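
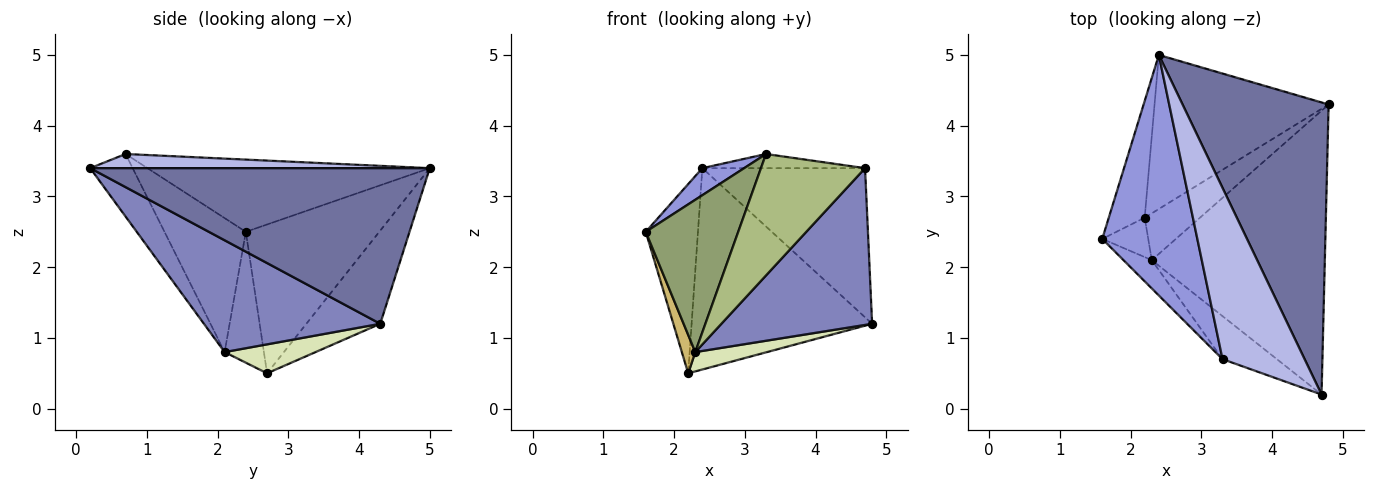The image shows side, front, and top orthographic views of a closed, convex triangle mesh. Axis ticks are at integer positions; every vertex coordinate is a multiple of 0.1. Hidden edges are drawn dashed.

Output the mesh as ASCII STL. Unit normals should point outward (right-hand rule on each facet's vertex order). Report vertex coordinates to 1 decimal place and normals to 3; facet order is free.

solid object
 facet normal 0.688 0.330 0.646
  outer loop
   vertex 2.4 5.0 3.4
   vertex 4.7 0.2 3.4
   vertex 4.8 4.3 1.2
  endloop
 endfacet
 facet normal 0.492 -0.421 -0.762
  outer loop
   vertex 2.3 2.1 0.8
   vertex 4.8 4.3 1.2
   vertex 4.7 0.2 3.4
  endloop
 endfacet
 facet normal -0.602 -0.089 0.793
  outer loop
   vertex 3.3 0.7 3.6
   vertex 2.4 5.0 3.4
   vertex 1.6 2.4 2.5
  endloop
 endfacet
 facet normal 0.169 0.081 0.982
  outer loop
   vertex 3.3 0.7 3.6
   vertex 4.7 0.2 3.4
   vertex 2.4 5.0 3.4
  endloop
 endfacet
 facet normal -0.654 -0.744 -0.138
  outer loop
   vertex 3.3 0.7 3.6
   vertex 1.6 2.4 2.5
   vertex 2.3 2.1 0.8
  endloop
 endfacet
 facet normal -0.359 -0.880 -0.312
  outer loop
   vertex 3.3 0.7 3.6
   vertex 2.3 2.1 0.8
   vertex 4.7 0.2 3.4
  endloop
 endfacet
 facet normal -0.309 0.755 -0.578
  outer loop
   vertex 2.2 2.7 0.5
   vertex 2.4 5.0 3.4
   vertex 4.8 4.3 1.2
  endloop
 endfacet
 facet normal 0.435 -0.343 -0.832
  outer loop
   vertex 2.2 2.7 0.5
   vertex 4.8 4.3 1.2
   vertex 2.3 2.1 0.8
  endloop
 endfacet
 facet normal -0.909 0.355 -0.219
  outer loop
   vertex 2.2 2.7 0.5
   vertex 1.6 2.4 2.5
   vertex 2.4 5.0 3.4
  endloop
 endfacet
 facet normal -0.898 -0.307 -0.315
  outer loop
   vertex 2.2 2.7 0.5
   vertex 2.3 2.1 0.8
   vertex 1.6 2.4 2.5
  endloop
 endfacet
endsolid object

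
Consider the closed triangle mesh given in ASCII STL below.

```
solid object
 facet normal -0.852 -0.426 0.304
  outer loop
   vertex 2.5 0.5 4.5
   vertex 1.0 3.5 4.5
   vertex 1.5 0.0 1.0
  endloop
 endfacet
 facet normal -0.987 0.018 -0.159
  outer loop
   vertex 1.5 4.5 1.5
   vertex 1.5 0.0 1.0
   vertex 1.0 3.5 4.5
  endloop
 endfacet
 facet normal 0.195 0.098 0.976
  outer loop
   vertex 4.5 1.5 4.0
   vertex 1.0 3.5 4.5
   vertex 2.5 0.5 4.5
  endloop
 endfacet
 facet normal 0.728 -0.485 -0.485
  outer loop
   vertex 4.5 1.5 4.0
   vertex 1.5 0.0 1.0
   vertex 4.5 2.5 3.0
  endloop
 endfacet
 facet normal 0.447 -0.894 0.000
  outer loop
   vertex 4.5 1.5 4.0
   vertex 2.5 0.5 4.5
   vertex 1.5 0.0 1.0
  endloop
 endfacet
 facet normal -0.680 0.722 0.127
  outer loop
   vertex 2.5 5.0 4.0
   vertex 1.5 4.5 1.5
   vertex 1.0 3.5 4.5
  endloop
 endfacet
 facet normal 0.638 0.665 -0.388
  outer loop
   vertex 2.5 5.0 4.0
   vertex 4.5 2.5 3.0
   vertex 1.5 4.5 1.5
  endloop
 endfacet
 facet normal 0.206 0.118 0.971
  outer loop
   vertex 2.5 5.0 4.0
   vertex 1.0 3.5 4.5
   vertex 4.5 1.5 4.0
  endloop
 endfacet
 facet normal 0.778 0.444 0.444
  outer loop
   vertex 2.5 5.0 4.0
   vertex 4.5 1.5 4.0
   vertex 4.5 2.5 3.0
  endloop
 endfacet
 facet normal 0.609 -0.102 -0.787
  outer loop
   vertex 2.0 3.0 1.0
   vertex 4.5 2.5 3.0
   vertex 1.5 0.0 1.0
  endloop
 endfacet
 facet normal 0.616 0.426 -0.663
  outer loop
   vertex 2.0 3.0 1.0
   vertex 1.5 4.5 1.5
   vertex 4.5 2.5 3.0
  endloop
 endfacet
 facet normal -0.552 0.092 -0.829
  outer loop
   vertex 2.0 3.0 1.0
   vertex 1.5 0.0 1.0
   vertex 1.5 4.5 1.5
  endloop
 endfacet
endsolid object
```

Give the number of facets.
12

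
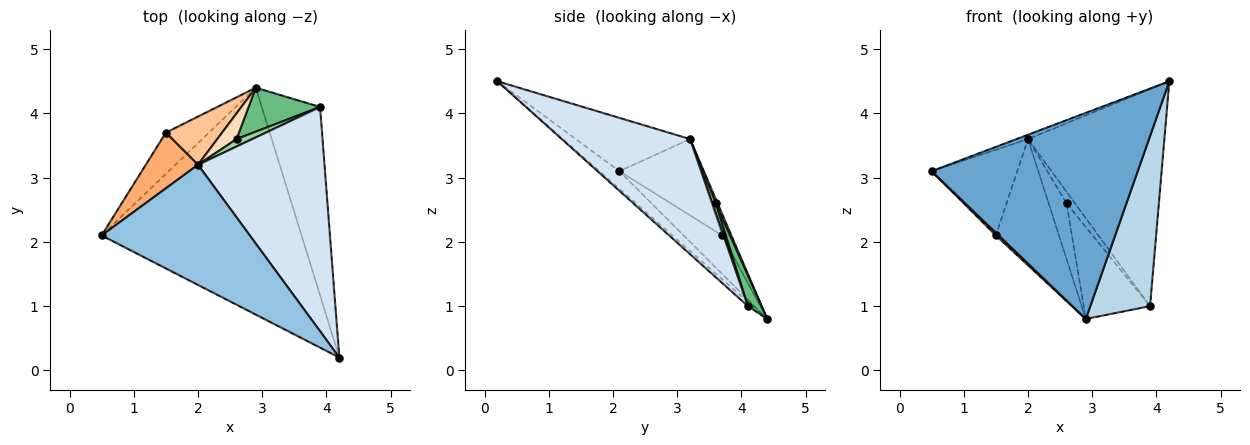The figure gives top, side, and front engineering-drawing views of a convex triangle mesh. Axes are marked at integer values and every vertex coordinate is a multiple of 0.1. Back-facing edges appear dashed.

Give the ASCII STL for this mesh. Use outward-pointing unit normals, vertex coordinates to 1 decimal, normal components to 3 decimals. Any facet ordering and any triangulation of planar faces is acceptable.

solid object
 facet normal -0.065 -0.671 -0.739
  outer loop
   vertex 2.9 4.4 0.8
   vertex 4.2 0.2 4.5
   vertex 0.5 2.1 3.1
  endloop
 endfacet
 facet normal -0.338 0.034 0.940
  outer loop
   vertex 2.0 3.2 3.6
   vertex 0.5 2.1 3.1
   vertex 4.2 0.2 4.5
  endloop
 endfacet
 facet normal -0.053 -0.669 -0.741
  outer loop
   vertex 3.9 4.1 1.0
   vertex 4.2 0.2 4.5
   vertex 2.9 4.4 0.8
  endloop
 endfacet
 facet normal 0.547 0.582 0.601
  outer loop
   vertex 3.9 4.1 1.0
   vertex 2.0 3.2 3.6
   vertex 4.2 0.2 4.5
  endloop
 endfacet
 facet normal -0.667 -0.048 -0.744
  outer loop
   vertex 1.5 3.7 2.1
   vertex 2.9 4.4 0.8
   vertex 0.5 2.1 3.1
  endloop
 endfacet
 facet normal -0.623 0.656 0.426
  outer loop
   vertex 1.5 3.7 2.1
   vertex 0.5 2.1 3.1
   vertex 2.0 3.2 3.6
  endloop
 endfacet
 facet normal -0.135 0.926 0.353
  outer loop
   vertex 1.5 3.7 2.1
   vertex 2.0 3.2 3.6
   vertex 2.9 4.4 0.8
  endloop
 endfacet
 facet normal 0.093 0.904 0.417
  outer loop
   vertex 2.6 3.6 2.6
   vertex 2.9 4.4 0.8
   vertex 2.0 3.2 3.6
  endloop
 endfacet
 facet normal 0.181 0.887 0.424
  outer loop
   vertex 2.6 3.6 2.6
   vertex 3.9 4.1 1.0
   vertex 2.9 4.4 0.8
  endloop
 endfacet
 facet normal 0.327 0.793 0.513
  outer loop
   vertex 2.6 3.6 2.6
   vertex 2.0 3.2 3.6
   vertex 3.9 4.1 1.0
  endloop
 endfacet
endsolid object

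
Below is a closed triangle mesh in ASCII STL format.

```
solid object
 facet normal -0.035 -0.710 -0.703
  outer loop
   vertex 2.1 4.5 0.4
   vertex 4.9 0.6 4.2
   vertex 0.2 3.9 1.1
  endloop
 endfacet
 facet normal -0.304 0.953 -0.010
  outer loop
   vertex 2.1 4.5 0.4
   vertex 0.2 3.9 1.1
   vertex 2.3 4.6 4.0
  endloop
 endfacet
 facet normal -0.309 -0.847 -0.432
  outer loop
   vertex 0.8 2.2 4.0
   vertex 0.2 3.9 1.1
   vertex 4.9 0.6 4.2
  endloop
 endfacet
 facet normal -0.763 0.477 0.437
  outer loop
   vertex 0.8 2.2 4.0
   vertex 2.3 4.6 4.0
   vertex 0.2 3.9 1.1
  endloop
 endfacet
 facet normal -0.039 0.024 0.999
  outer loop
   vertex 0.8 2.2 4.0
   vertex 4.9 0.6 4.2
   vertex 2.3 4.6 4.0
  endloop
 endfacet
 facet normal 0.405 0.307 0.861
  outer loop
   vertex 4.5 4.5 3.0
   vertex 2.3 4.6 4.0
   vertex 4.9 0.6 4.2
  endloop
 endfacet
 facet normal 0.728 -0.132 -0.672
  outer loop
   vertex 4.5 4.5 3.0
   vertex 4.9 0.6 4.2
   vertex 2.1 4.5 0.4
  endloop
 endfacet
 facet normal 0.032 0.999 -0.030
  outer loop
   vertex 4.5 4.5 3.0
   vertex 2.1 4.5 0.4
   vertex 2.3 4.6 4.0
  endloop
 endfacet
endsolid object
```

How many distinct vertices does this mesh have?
6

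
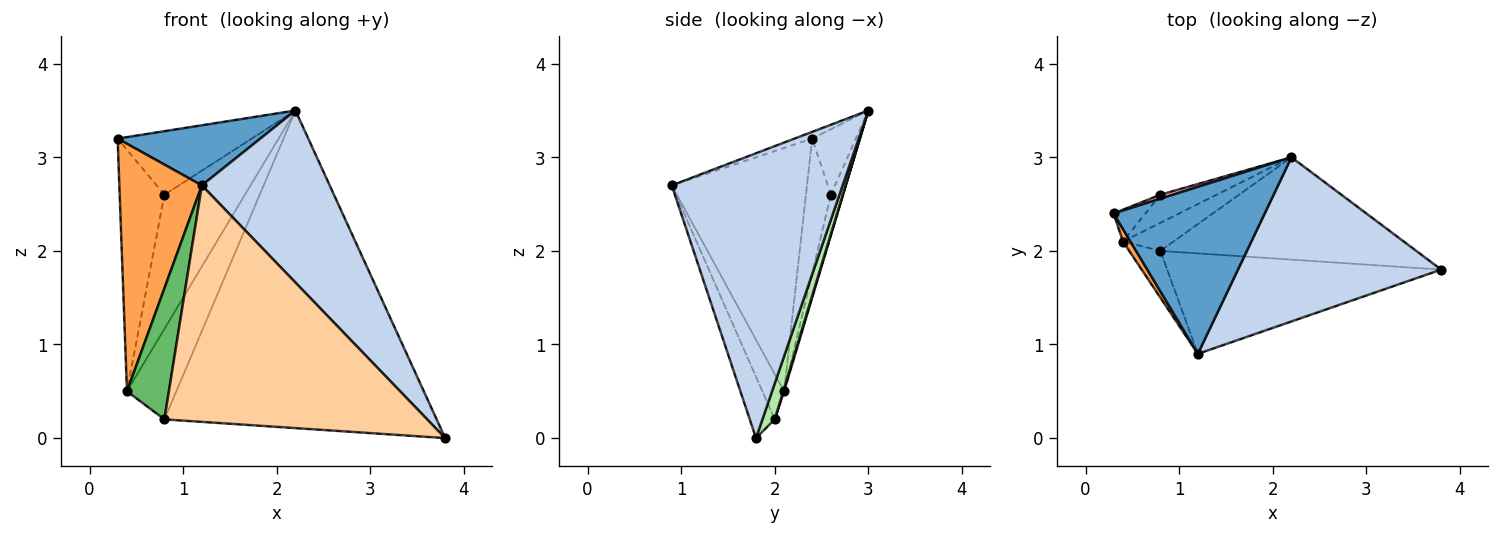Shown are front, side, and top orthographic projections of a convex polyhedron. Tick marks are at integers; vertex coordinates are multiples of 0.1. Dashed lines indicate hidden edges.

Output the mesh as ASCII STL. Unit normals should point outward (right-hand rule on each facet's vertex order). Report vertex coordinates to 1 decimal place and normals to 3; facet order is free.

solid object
 facet normal -0.042 -0.338 0.940
  outer loop
   vertex 2.2 3.0 3.5
   vertex 0.3 2.4 3.2
   vertex 1.2 0.9 2.7
  endloop
 endfacet
 facet normal 0.695 -0.520 0.496
  outer loop
   vertex 2.2 3.0 3.5
   vertex 1.2 0.9 2.7
   vertex 3.8 1.8 0.0
  endloop
 endfacet
 facet normal -0.853 -0.521 0.026
  outer loop
   vertex 0.4 2.1 0.5
   vertex 1.2 0.9 2.7
   vertex 0.3 2.4 3.2
  endloop
 endfacet
 facet normal -0.087 -0.917 -0.390
  outer loop
   vertex 0.8 2.0 0.2
   vertex 3.8 1.8 0.0
   vertex 1.2 0.9 2.7
  endloop
 endfacet
 facet normal -0.438 -0.846 -0.302
  outer loop
   vertex 0.8 2.0 0.2
   vertex 1.2 0.9 2.7
   vertex 0.4 2.1 0.5
  endloop
 endfacet
 facet normal 0.043 0.951 -0.306
  outer loop
   vertex 0.8 2.0 0.2
   vertex 2.2 3.0 3.5
   vertex 3.8 1.8 0.0
  endloop
 endfacet
 facet normal 0.016 0.955 -0.296
  outer loop
   vertex 0.8 2.0 0.2
   vertex 0.4 2.1 0.5
   vertex 2.2 3.0 3.5
  endloop
 endfacet
 facet normal -0.309 0.949 0.059
  outer loop
   vertex 0.8 2.6 2.6
   vertex 0.3 2.4 3.2
   vertex 2.2 3.0 3.5
  endloop
 endfacet
 facet normal -0.484 0.867 -0.114
  outer loop
   vertex 0.8 2.6 2.6
   vertex 0.4 2.1 0.5
   vertex 0.3 2.4 3.2
  endloop
 endfacet
 facet normal -0.146 0.968 -0.203
  outer loop
   vertex 0.8 2.6 2.6
   vertex 2.2 3.0 3.5
   vertex 0.4 2.1 0.5
  endloop
 endfacet
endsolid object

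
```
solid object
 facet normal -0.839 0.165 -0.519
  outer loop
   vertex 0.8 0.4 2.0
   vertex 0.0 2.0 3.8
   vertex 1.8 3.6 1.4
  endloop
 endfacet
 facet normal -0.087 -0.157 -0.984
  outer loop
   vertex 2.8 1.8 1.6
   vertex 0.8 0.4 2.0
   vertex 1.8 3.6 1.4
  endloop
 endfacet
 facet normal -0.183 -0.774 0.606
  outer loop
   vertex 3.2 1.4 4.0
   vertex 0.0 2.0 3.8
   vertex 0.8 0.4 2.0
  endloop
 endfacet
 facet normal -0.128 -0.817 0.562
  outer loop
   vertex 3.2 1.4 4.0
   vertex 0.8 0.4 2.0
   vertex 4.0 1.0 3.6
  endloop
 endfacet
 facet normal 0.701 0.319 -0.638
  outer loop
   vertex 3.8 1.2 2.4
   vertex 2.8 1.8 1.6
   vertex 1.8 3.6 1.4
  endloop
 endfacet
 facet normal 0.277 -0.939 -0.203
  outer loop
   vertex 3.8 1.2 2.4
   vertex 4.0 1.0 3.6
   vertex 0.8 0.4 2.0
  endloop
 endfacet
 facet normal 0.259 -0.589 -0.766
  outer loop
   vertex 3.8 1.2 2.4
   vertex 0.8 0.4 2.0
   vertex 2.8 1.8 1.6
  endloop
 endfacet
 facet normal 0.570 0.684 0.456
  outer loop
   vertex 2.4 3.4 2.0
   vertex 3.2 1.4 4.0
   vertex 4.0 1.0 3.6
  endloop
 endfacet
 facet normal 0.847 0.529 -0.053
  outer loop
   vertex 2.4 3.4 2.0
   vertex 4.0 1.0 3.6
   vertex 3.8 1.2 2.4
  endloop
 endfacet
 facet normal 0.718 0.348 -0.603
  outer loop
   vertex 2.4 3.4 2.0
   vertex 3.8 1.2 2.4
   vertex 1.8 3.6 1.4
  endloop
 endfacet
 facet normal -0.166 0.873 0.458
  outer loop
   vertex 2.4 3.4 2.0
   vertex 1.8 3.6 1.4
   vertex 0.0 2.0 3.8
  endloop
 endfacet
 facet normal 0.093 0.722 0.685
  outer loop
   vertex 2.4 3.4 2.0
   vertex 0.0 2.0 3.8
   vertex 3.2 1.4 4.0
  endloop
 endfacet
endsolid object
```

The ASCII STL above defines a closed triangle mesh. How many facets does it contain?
12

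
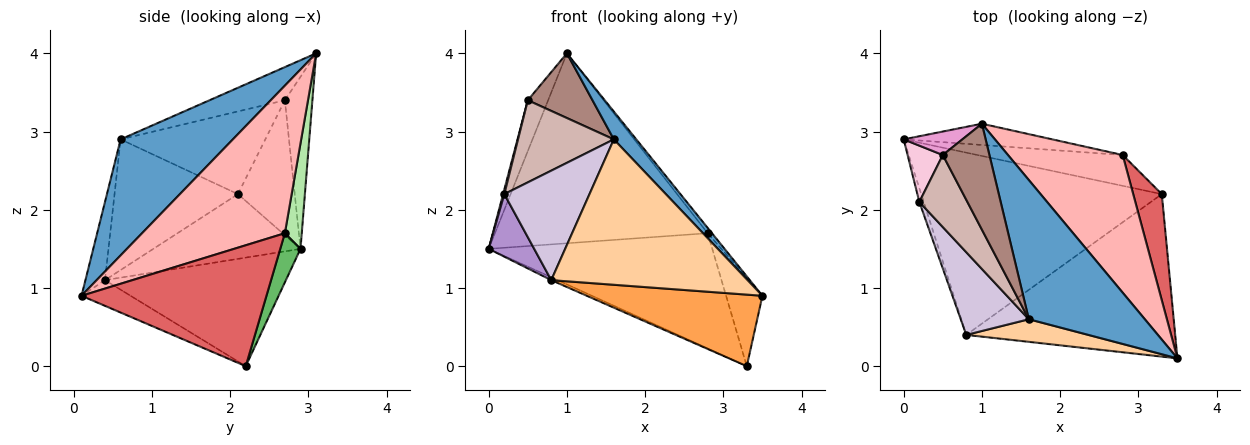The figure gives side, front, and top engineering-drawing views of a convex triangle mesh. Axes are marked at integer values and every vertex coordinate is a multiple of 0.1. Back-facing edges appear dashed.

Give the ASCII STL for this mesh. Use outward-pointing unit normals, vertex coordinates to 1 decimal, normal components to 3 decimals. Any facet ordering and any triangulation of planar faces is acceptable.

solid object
 facet normal 0.700 -0.140 0.700
  outer loop
   vertex 1.6 0.6 2.9
   vertex 3.5 0.1 0.9
   vertex 1.0 3.1 4.0
  endloop
 endfacet
 facet normal -0.411 0.014 -0.911
  outer loop
   vertex 0.8 0.4 1.1
   vertex 0.0 2.9 1.5
   vertex 3.3 2.2 0.0
  endloop
 endfacet
 facet normal -0.112 -0.400 -0.909
  outer loop
   vertex 0.8 0.4 1.1
   vertex 3.3 2.2 0.0
   vertex 3.5 0.1 0.9
  endloop
 endfacet
 facet normal -0.098 -0.983 0.153
  outer loop
   vertex 0.8 0.4 1.1
   vertex 3.5 0.1 0.9
   vertex 1.6 0.6 2.9
  endloop
 endfacet
 facet normal 0.087 0.962 -0.257
  outer loop
   vertex 2.8 2.7 1.7
   vertex 3.3 2.2 0.0
   vertex 0.0 2.9 1.5
  endloop
 endfacet
 facet normal 0.079 0.991 -0.111
  outer loop
   vertex 2.8 2.7 1.7
   vertex 0.0 2.9 1.5
   vertex 1.0 3.1 4.0
  endloop
 endfacet
 facet normal 0.956 0.188 0.226
  outer loop
   vertex 2.8 2.7 1.7
   vertex 3.5 0.1 0.9
   vertex 3.3 2.2 0.0
  endloop
 endfacet
 facet normal 0.789 0.024 0.614
  outer loop
   vertex 2.8 2.7 1.7
   vertex 1.0 3.1 4.0
   vertex 3.5 0.1 0.9
  endloop
 endfacet
 facet normal -0.953 -0.295 -0.064
  outer loop
   vertex 0.2 2.1 2.2
   vertex 0.0 2.9 1.5
   vertex 0.8 0.4 1.1
  endloop
 endfacet
 facet normal -0.756 -0.522 0.394
  outer loop
   vertex 0.2 2.1 2.2
   vertex 0.8 0.4 1.1
   vertex 1.6 0.6 2.9
  endloop
 endfacet
 facet normal -0.519 -0.446 0.729
  outer loop
   vertex 0.5 2.7 3.4
   vertex 1.6 0.6 2.9
   vertex 1.0 3.1 4.0
  endloop
 endfacet
 facet normal -0.750 -0.497 0.436
  outer loop
   vertex 0.5 2.7 3.4
   vertex 0.2 2.1 2.2
   vertex 1.6 0.6 2.9
  endloop
 endfacet
 facet normal -0.776 0.573 0.264
  outer loop
   vertex 0.5 2.7 3.4
   vertex 1.0 3.1 4.0
   vertex 0.0 2.9 1.5
  endloop
 endfacet
 facet normal -0.967 -0.021 0.252
  outer loop
   vertex 0.5 2.7 3.4
   vertex 0.0 2.9 1.5
   vertex 0.2 2.1 2.2
  endloop
 endfacet
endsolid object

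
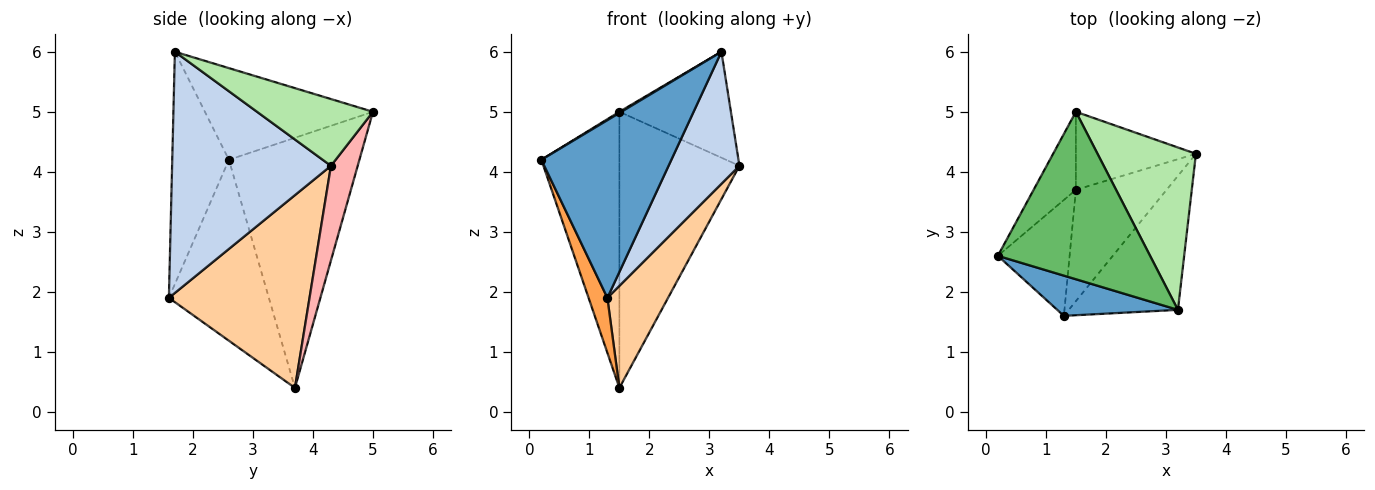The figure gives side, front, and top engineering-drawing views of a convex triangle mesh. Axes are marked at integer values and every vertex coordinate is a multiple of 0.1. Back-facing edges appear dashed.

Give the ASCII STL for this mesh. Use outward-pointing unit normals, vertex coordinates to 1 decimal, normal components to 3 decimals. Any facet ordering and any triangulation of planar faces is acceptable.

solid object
 facet normal -0.391 -0.898 0.203
  outer loop
   vertex 1.3 1.6 1.9
   vertex 3.2 1.7 6.0
   vertex 0.2 2.6 4.2
  endloop
 endfacet
 facet normal 0.844 -0.377 -0.382
  outer loop
   vertex 1.3 1.6 1.9
   vertex 3.5 4.3 4.1
   vertex 3.2 1.7 6.0
  endloop
 endfacet
 facet normal -0.916 -0.172 -0.363
  outer loop
   vertex 1.5 3.7 0.4
   vertex 1.3 1.6 1.9
   vertex 0.2 2.6 4.2
  endloop
 endfacet
 facet normal 0.843 -0.364 -0.397
  outer loop
   vertex 1.5 3.7 0.4
   vertex 3.5 4.3 4.1
   vertex 1.3 1.6 1.9
  endloop
 endfacet
 facet normal -0.516 -0.006 0.857
  outer loop
   vertex 1.5 5.0 5.0
   vertex 0.2 2.6 4.2
   vertex 3.2 1.7 6.0
  endloop
 endfacet
 facet normal 0.494 0.475 0.728
  outer loop
   vertex 1.5 5.0 5.0
   vertex 3.2 1.7 6.0
   vertex 3.5 4.3 4.1
  endloop
 endfacet
 facet normal -0.849 0.508 -0.144
  outer loop
   vertex 1.5 5.0 5.0
   vertex 1.5 3.7 0.4
   vertex 0.2 2.6 4.2
  endloop
 endfacet
 facet normal 0.210 0.941 -0.266
  outer loop
   vertex 1.5 5.0 5.0
   vertex 3.5 4.3 4.1
   vertex 1.5 3.7 0.4
  endloop
 endfacet
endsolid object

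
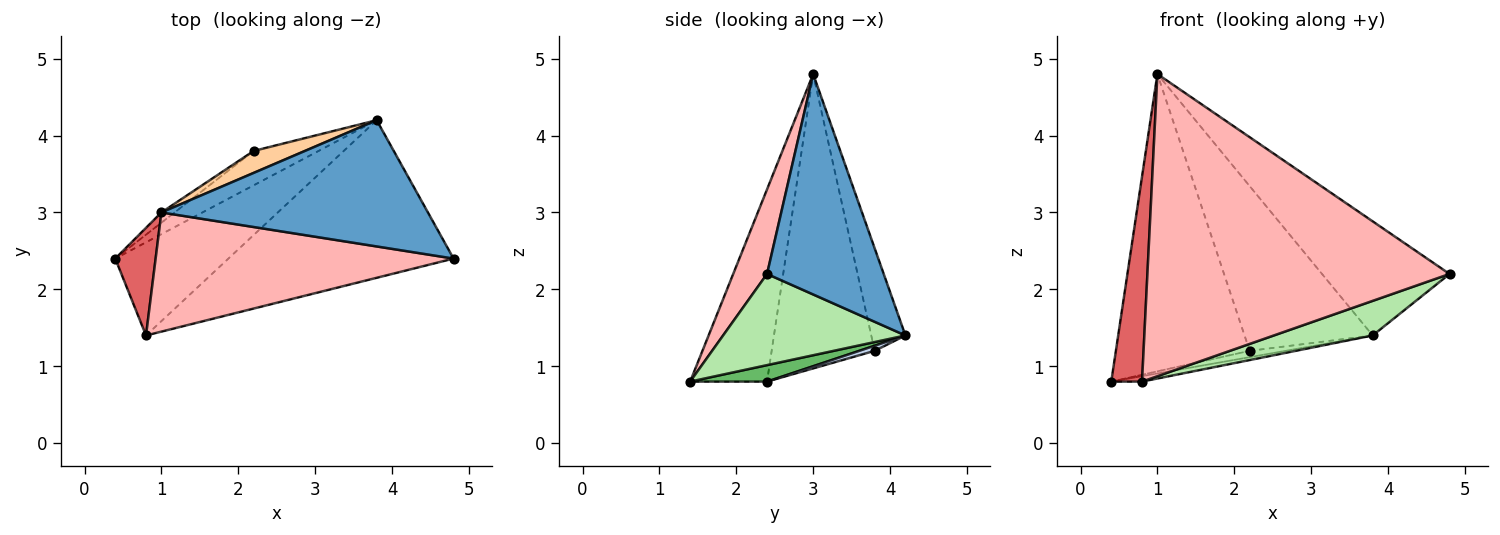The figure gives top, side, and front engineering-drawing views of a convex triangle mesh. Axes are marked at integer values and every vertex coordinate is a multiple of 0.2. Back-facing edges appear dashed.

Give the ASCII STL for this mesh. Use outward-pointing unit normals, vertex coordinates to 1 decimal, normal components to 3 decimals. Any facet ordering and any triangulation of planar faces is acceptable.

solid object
 facet normal 0.523 0.572 0.632
  outer loop
   vertex 1.0 3.0 4.8
   vertex 4.8 2.4 2.2
   vertex 3.8 4.2 1.4
  endloop
 endfacet
 facet normal 0.077 0.181 -0.981
  outer loop
   vertex 2.2 3.8 1.2
   vertex 3.8 4.2 1.4
   vertex 0.4 2.4 0.8
  endloop
 endfacet
 facet normal -0.610 0.792 -0.027
  outer loop
   vertex 2.2 3.8 1.2
   vertex 0.4 2.4 0.8
   vertex 1.0 3.0 4.8
  endloop
 endfacet
 facet normal -0.256 0.958 0.128
  outer loop
   vertex 2.2 3.8 1.2
   vertex 1.0 3.0 4.8
   vertex 3.8 4.2 1.4
  endloop
 endfacet
 facet normal 0.144 0.058 -0.988
  outer loop
   vertex 0.8 1.4 0.8
   vertex 0.4 2.4 0.8
   vertex 3.8 4.2 1.4
  endloop
 endfacet
 facet normal 0.368 -0.199 -0.908
  outer loop
   vertex 0.8 1.4 0.8
   vertex 3.8 4.2 1.4
   vertex 4.8 2.4 2.2
  endloop
 endfacet
 facet normal -0.911 -0.365 0.191
  outer loop
   vertex 0.8 1.4 0.8
   vertex 1.0 3.0 4.8
   vertex 0.4 2.4 0.8
  endloop
 endfacet
 facet normal 0.104 -0.925 0.365
  outer loop
   vertex 0.8 1.4 0.8
   vertex 4.8 2.4 2.2
   vertex 1.0 3.0 4.8
  endloop
 endfacet
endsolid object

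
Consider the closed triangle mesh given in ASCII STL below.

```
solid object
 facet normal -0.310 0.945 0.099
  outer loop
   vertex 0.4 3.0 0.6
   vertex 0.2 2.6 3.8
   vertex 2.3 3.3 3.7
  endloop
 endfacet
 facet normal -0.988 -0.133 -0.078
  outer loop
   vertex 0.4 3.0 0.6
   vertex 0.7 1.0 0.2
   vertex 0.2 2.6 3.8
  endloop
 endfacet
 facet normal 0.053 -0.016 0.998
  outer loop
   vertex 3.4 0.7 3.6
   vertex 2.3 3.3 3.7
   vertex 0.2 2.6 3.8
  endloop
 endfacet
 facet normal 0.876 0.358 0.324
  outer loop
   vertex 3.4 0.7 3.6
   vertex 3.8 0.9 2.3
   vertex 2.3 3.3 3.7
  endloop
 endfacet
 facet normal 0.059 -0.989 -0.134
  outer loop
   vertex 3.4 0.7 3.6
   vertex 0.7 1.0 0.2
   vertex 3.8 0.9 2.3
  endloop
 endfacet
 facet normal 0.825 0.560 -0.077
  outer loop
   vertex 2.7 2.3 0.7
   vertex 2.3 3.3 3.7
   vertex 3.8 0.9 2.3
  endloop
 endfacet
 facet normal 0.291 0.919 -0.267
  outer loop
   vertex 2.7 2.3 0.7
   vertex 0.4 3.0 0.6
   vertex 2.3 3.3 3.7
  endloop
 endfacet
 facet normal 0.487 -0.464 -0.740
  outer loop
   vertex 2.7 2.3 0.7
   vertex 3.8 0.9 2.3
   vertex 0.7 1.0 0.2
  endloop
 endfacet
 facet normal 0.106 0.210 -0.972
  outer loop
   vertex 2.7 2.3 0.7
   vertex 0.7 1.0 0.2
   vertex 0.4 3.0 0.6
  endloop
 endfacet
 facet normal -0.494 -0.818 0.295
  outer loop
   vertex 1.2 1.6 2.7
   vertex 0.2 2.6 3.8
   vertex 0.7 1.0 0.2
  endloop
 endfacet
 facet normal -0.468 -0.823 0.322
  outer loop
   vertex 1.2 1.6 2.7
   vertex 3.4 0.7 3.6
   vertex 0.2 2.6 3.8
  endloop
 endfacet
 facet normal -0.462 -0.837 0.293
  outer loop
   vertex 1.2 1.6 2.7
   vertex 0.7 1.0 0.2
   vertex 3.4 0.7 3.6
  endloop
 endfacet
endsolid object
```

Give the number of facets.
12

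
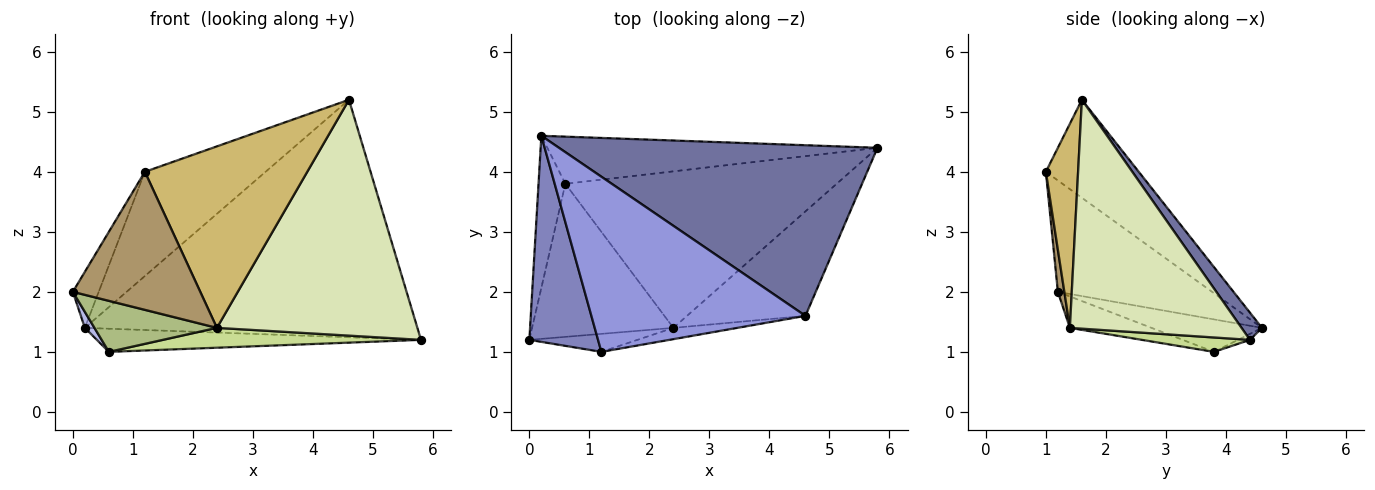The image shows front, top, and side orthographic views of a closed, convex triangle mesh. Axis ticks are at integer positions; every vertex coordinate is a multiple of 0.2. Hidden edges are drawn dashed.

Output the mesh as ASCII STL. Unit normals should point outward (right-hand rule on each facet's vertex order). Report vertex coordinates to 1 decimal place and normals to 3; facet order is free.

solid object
 facet normal 0.050 0.811 0.583
  outer loop
   vertex 4.6 1.6 5.2
   vertex 5.8 4.4 1.2
   vertex 0.2 4.6 1.4
  endloop
 endfacet
 facet normal -0.843 0.141 0.520
  outer loop
   vertex 1.2 1.0 4.0
   vertex 0.2 4.6 1.4
   vertex 0.0 1.2 2.0
  endloop
 endfacet
 facet normal -0.366 0.476 0.800
  outer loop
   vertex 1.2 1.0 4.0
   vertex 4.6 1.6 5.2
   vertex 0.2 4.6 1.4
  endloop
 endfacet
 facet normal -0.769 -0.067 -0.635
  outer loop
   vertex 0.6 3.8 1.0
   vertex 0.0 1.2 2.0
   vertex 0.2 4.6 1.4
  endloop
 endfacet
 facet normal -0.016 0.441 -0.898
  outer loop
   vertex 0.6 3.8 1.0
   vertex 0.2 4.6 1.4
   vertex 5.8 4.4 1.2
  endloop
 endfacet
 facet normal -0.206 -0.309 -0.928
  outer loop
   vertex 2.4 1.4 1.4
   vertex 0.0 1.2 2.0
   vertex 0.6 3.8 1.0
  endloop
 endfacet
 facet normal 0.053 -0.126 -0.991
  outer loop
   vertex 2.4 1.4 1.4
   vertex 0.6 3.8 1.0
   vertex 5.8 4.4 1.2
  endloop
 endfacet
 facet normal 0.616 -0.720 -0.319
  outer loop
   vertex 2.4 1.4 1.4
   vertex 5.8 4.4 1.2
   vertex 4.6 1.6 5.2
  endloop
 endfacet
 facet normal 0.050 -0.990 -0.129
  outer loop
   vertex 2.4 1.4 1.4
   vertex 1.2 1.0 4.0
   vertex 0.0 1.2 2.0
  endloop
 endfacet
 facet normal 0.194 -0.979 -0.061
  outer loop
   vertex 2.4 1.4 1.4
   vertex 4.6 1.6 5.2
   vertex 1.2 1.0 4.0
  endloop
 endfacet
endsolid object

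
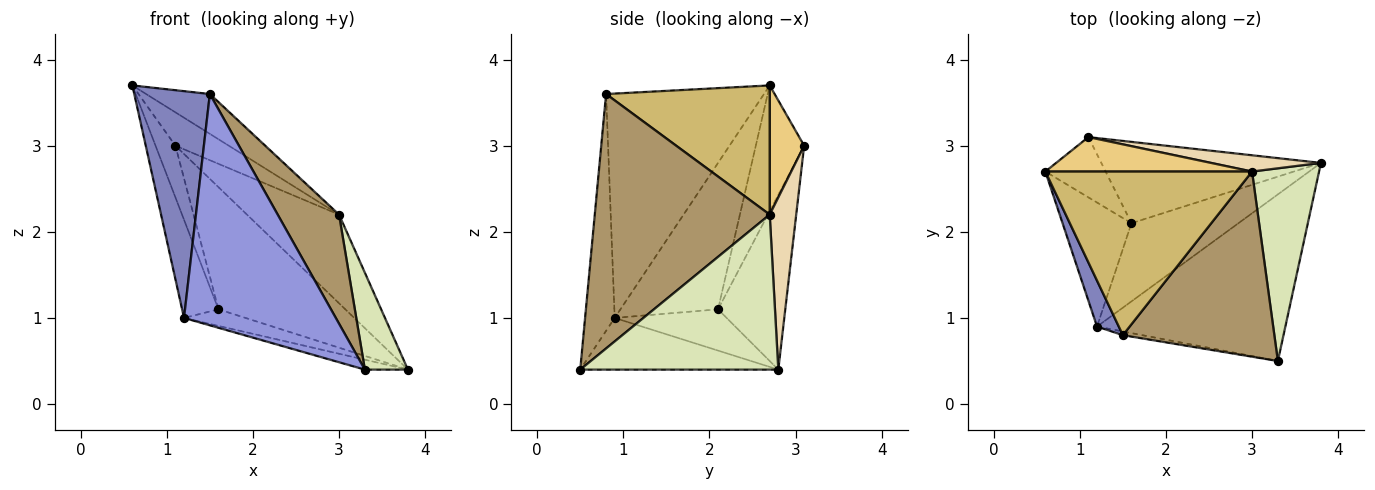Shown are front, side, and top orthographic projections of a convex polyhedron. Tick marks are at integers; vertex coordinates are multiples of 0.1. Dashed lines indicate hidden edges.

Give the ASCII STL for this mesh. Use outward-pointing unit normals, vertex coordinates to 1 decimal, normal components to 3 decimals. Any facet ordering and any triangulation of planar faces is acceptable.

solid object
 facet normal -0.264 0.057 -0.963
  outer loop
   vertex 1.2 0.9 1.0
   vertex 3.8 2.8 0.4
   vertex 3.3 0.5 0.4
  endloop
 endfacet
 facet normal -0.899 -0.430 0.087
  outer loop
   vertex 1.5 0.8 3.6
   vertex 0.6 2.7 3.7
   vertex 1.2 0.9 1.0
  endloop
 endfacet
 facet normal -0.191 -0.981 -0.016
  outer loop
   vertex 1.5 0.8 3.6
   vertex 1.2 0.9 1.0
   vertex 3.3 0.5 0.4
  endloop
 endfacet
 facet normal -0.846 0.347 -0.405
  outer loop
   vertex 1.6 2.1 1.1
   vertex 0.6 2.7 3.7
   vertex 1.1 3.1 3.0
  endloop
 endfacet
 facet normal -0.857 0.319 -0.403
  outer loop
   vertex 1.6 2.1 1.1
   vertex 1.2 0.9 1.0
   vertex 0.6 2.7 3.7
  endloop
 endfacet
 facet normal -0.404 0.762 -0.507
  outer loop
   vertex 1.6 2.1 1.1
   vertex 1.1 3.1 3.0
   vertex 3.8 2.8 0.4
  endloop
 endfacet
 facet normal -0.353 0.194 -0.915
  outer loop
   vertex 1.6 2.1 1.1
   vertex 3.8 2.8 0.4
   vertex 1.2 0.9 1.0
  endloop
 endfacet
 facet normal 0.900 -0.196 0.389
  outer loop
   vertex 3.0 2.7 2.2
   vertex 3.3 0.5 0.4
   vertex 3.8 2.8 0.4
  endloop
 endfacet
 facet normal 0.823 -0.289 0.490
  outer loop
   vertex 3.0 2.7 2.2
   vertex 1.5 0.8 3.6
   vertex 3.3 0.5 0.4
  endloop
 endfacet
 facet normal 0.519 0.202 0.830
  outer loop
   vertex 3.0 2.7 2.2
   vertex 0.6 2.7 3.7
   vertex 1.5 0.8 3.6
  endloop
 endfacet
 facet normal 0.410 0.635 0.655
  outer loop
   vertex 3.0 2.7 2.2
   vertex 1.1 3.1 3.0
   vertex 0.6 2.7 3.7
  endloop
 endfacet
 facet normal 0.272 0.946 0.174
  outer loop
   vertex 3.0 2.7 2.2
   vertex 3.8 2.8 0.4
   vertex 1.1 3.1 3.0
  endloop
 endfacet
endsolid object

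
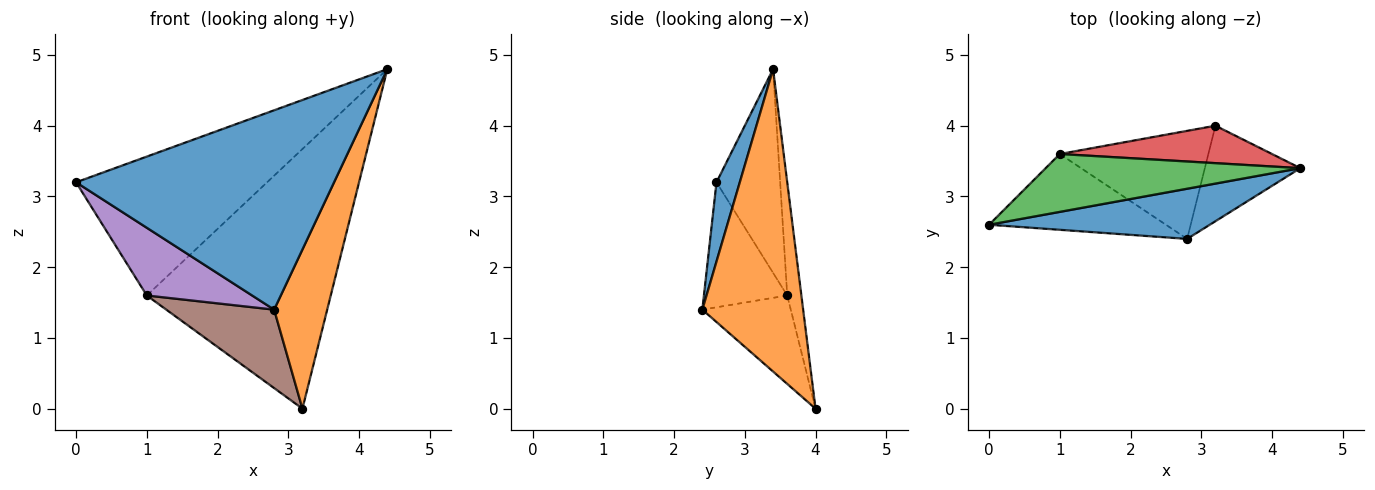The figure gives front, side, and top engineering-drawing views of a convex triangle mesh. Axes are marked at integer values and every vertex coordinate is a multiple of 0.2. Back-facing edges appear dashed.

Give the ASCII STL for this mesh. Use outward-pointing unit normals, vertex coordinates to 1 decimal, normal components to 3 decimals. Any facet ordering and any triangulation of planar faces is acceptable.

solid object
 facet normal 0.087 -0.966 0.243
  outer loop
   vertex 2.8 2.4 1.4
   vertex 4.4 3.4 4.8
   vertex 0.0 2.6 3.2
  endloop
 endfacet
 facet normal 0.852 -0.449 -0.269
  outer loop
   vertex 2.8 2.4 1.4
   vertex 3.2 4.0 0.0
   vertex 4.4 3.4 4.8
  endloop
 endfacet
 facet normal -0.294 0.882 0.368
  outer loop
   vertex 1.0 3.6 1.6
   vertex 0.0 2.6 3.2
   vertex 4.4 3.4 4.8
  endloop
 endfacet
 facet normal -0.076 0.987 0.142
  outer loop
   vertex 1.0 3.6 1.6
   vertex 4.4 3.4 4.8
   vertex 3.2 4.0 0.0
  endloop
 endfacet
 facet normal -0.466 -0.589 -0.660
  outer loop
   vertex 1.0 3.6 1.6
   vertex 2.8 2.4 1.4
   vertex 0.0 2.6 3.2
  endloop
 endfacet
 facet normal -0.434 -0.529 -0.729
  outer loop
   vertex 1.0 3.6 1.6
   vertex 3.2 4.0 0.0
   vertex 2.8 2.4 1.4
  endloop
 endfacet
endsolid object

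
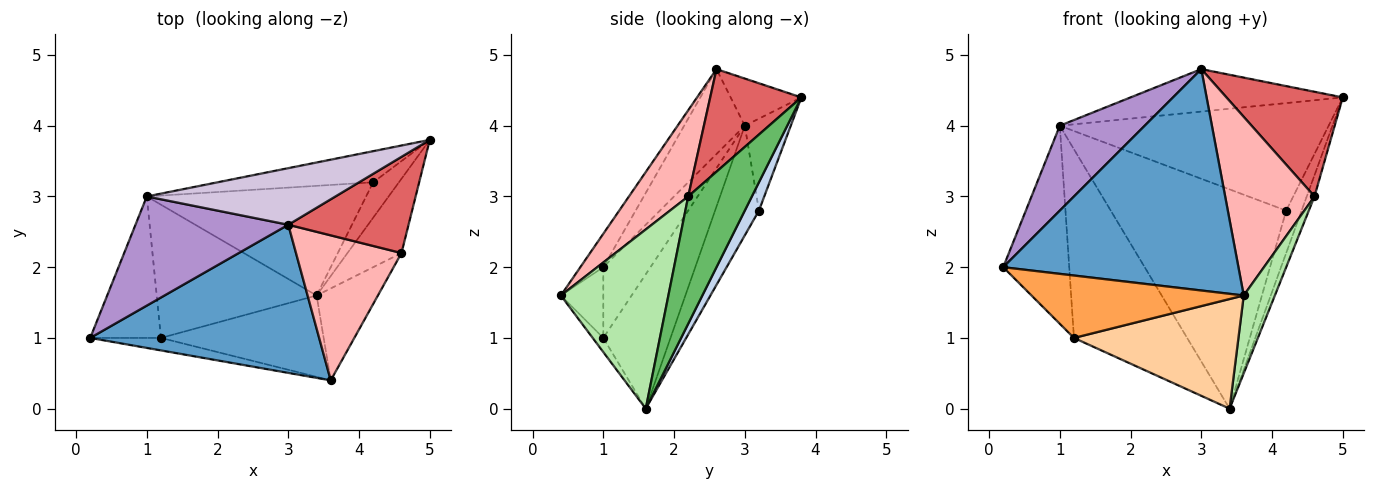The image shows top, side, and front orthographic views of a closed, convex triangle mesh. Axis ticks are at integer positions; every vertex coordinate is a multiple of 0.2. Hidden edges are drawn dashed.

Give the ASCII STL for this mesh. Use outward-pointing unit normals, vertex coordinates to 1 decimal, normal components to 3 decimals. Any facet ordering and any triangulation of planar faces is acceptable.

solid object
 facet normal -0.081 -0.828 0.554
  outer loop
   vertex 3.0 2.6 4.8
   vertex 0.2 1.0 2.0
   vertex 3.6 0.4 1.6
  endloop
 endfacet
 facet normal 0.576 0.628 -0.523
  outer loop
   vertex 4.2 3.2 2.8
   vertex 5.0 3.8 4.4
   vertex 3.4 1.6 0.0
  endloop
 endfacet
 facet normal -0.192 -0.962 -0.192
  outer loop
   vertex 1.2 1.0 1.0
   vertex 3.6 0.4 1.6
   vertex 0.2 1.0 2.0
  endloop
 endfacet
 facet normal -0.052 -0.802 -0.595
  outer loop
   vertex 1.2 1.0 1.0
   vertex 3.4 1.6 0.0
   vertex 3.6 0.4 1.6
  endloop
 endfacet
 facet normal 0.915 0.111 -0.388
  outer loop
   vertex 4.6 2.2 3.0
   vertex 3.4 1.6 0.0
   vertex 5.0 3.8 4.4
  endloop
 endfacet
 facet normal 0.913 -0.264 -0.312
  outer loop
   vertex 4.6 2.2 3.0
   vertex 3.6 0.4 1.6
   vertex 3.4 1.6 0.0
  endloop
 endfacet
 facet normal 0.500 -0.638 0.586
  outer loop
   vertex 4.6 2.2 3.0
   vertex 5.0 3.8 4.4
   vertex 3.0 2.6 4.8
  endloop
 endfacet
 facet normal 0.458 -0.690 0.560
  outer loop
   vertex 4.6 2.2 3.0
   vertex 3.0 2.6 4.8
   vertex 3.6 0.4 1.6
  endloop
 endfacet
 facet normal -0.402 -0.562 0.723
  outer loop
   vertex 1.0 3.0 4.0
   vertex 0.2 1.0 2.0
   vertex 3.0 2.6 4.8
  endloop
 endfacet
 facet normal -0.196 0.588 0.784
  outer loop
   vertex 1.0 3.0 4.0
   vertex 3.0 2.6 4.8
   vertex 5.0 3.8 4.4
  endloop
 endfacet
 facet normal -0.162 0.948 -0.274
  outer loop
   vertex 1.0 3.0 4.0
   vertex 5.0 3.8 4.4
   vertex 4.2 3.2 2.8
  endloop
 endfacet
 facet normal -0.218 0.873 -0.436
  outer loop
   vertex 1.0 3.0 4.0
   vertex 4.2 3.2 2.8
   vertex 3.4 1.6 0.0
  endloop
 endfacet
 facet normal -0.503 0.704 -0.503
  outer loop
   vertex 1.0 3.0 4.0
   vertex 1.2 1.0 1.0
   vertex 0.2 1.0 2.0
  endloop
 endfacet
 facet normal -0.436 0.735 -0.519
  outer loop
   vertex 1.0 3.0 4.0
   vertex 3.4 1.6 0.0
   vertex 1.2 1.0 1.0
  endloop
 endfacet
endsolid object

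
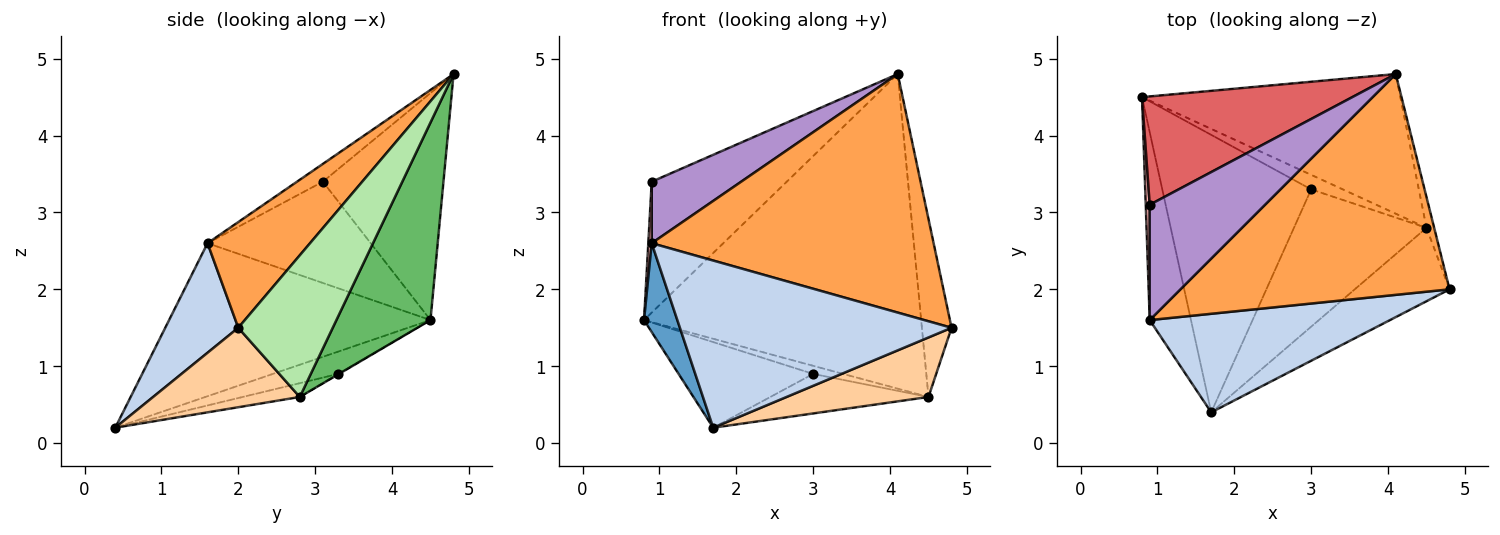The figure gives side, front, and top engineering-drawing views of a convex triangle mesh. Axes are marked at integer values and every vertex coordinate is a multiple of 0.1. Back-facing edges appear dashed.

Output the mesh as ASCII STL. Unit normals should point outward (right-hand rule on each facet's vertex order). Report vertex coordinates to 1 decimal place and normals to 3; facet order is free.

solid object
 facet normal -0.958 -0.122 -0.258
  outer loop
   vertex 0.9 1.6 2.6
   vertex 0.8 4.5 1.6
   vertex 1.7 0.4 0.2
  endloop
 endfacet
 facet normal 0.226 -0.839 0.495
  outer loop
   vertex 0.9 1.6 2.6
   vertex 1.7 0.4 0.2
   vertex 4.8 2.0 1.5
  endloop
 endfacet
 facet normal 0.258 -0.709 0.656
  outer loop
   vertex 0.9 1.6 2.6
   vertex 4.8 2.0 1.5
   vertex 4.1 4.8 4.8
  endloop
 endfacet
 facet normal 0.545 -0.528 -0.651
  outer loop
   vertex 4.5 2.8 0.6
   vertex 4.8 2.0 1.5
   vertex 1.7 0.4 0.2
  endloop
 endfacet
 facet normal 0.296 0.873 -0.387
  outer loop
   vertex 4.5 2.8 0.6
   vertex 0.8 4.5 1.6
   vertex 4.1 4.8 4.8
  endloop
 endfacet
 facet normal 0.953 0.299 -0.052
  outer loop
   vertex 4.5 2.8 0.6
   vertex 4.1 4.8 4.8
   vertex 4.8 2.0 1.5
  endloop
 endfacet
 facet normal -0.567 0.635 0.525
  outer loop
   vertex 0.9 3.1 3.4
   vertex 4.1 4.8 4.8
   vertex 0.8 4.5 1.6
  endloop
 endfacet
 facet normal -0.999 -0.021 0.039
  outer loop
   vertex 0.9 3.1 3.4
   vertex 0.8 4.5 1.6
   vertex 0.9 1.6 2.6
  endloop
 endfacet
 facet normal -0.135 -0.466 0.874
  outer loop
   vertex 0.9 3.1 3.4
   vertex 0.9 1.6 2.6
   vertex 4.1 4.8 4.8
  endloop
 endfacet
 facet normal -0.142 0.292 -0.946
  outer loop
   vertex 3.0 3.3 0.9
   vertex 1.7 0.4 0.2
   vertex 0.8 4.5 1.6
  endloop
 endfacet
 facet normal -0.012 0.487 -0.873
  outer loop
   vertex 3.0 3.3 0.9
   vertex 0.8 4.5 1.6
   vertex 4.5 2.8 0.6
  endloop
 endfacet
 facet normal -0.099 0.275 -0.956
  outer loop
   vertex 3.0 3.3 0.9
   vertex 4.5 2.8 0.6
   vertex 1.7 0.4 0.2
  endloop
 endfacet
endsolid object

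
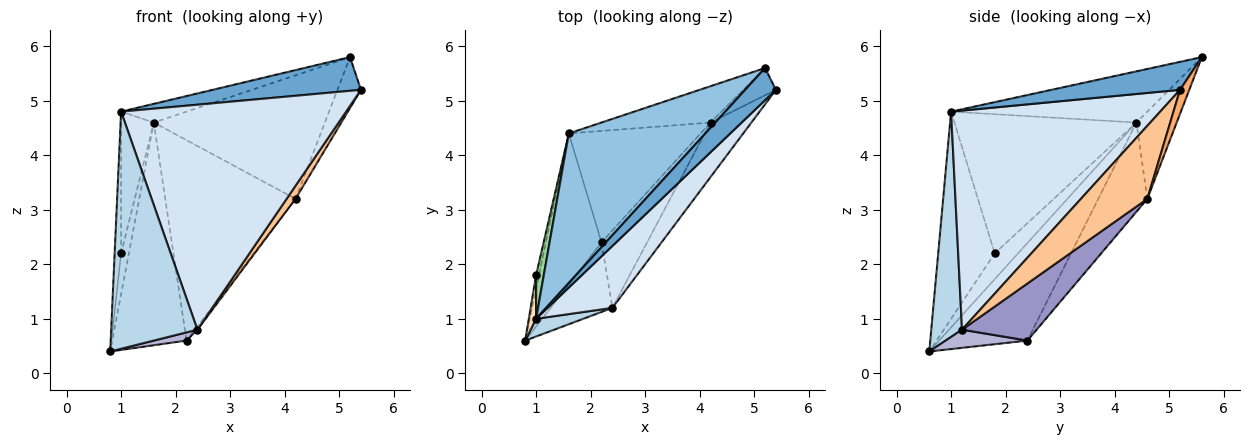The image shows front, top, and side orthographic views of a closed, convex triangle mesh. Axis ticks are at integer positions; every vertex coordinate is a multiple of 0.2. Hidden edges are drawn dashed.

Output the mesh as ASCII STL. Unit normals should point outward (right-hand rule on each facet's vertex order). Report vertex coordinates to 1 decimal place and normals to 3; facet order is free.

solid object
 facet normal 0.531 -0.612 0.585
  outer loop
   vertex 1.0 1.0 4.8
   vertex 5.4 5.2 5.2
   vertex 5.2 5.6 5.8
  endloop
 endfacet
 facet normal -0.349 0.116 0.930
  outer loop
   vertex 1.6 4.4 4.6
   vertex 1.0 1.0 4.8
   vertex 5.2 5.6 5.8
  endloop
 endfacet
 facet normal 0.335 -0.940 0.070
  outer loop
   vertex 2.4 1.2 0.8
   vertex 1.0 1.0 4.8
   vertex 0.8 0.6 0.4
  endloop
 endfacet
 facet normal 0.667 -0.718 0.198
  outer loop
   vertex 2.4 1.2 0.8
   vertex 5.4 5.2 5.2
   vertex 1.0 1.0 4.8
  endloop
 endfacet
 facet normal -0.220 0.936 -0.275
  outer loop
   vertex 4.2 4.6 3.2
   vertex 1.6 4.4 4.6
   vertex 5.2 5.6 5.8
  endloop
 endfacet
 facet normal 0.327 0.833 -0.446
  outer loop
   vertex 4.2 4.6 3.2
   vertex 5.2 5.6 5.8
   vertex 5.4 5.2 5.2
  endloop
 endfacet
 facet normal 0.867 -0.116 -0.485
  outer loop
   vertex 4.2 4.6 3.2
   vertex 5.4 5.2 5.2
   vertex 2.4 1.2 0.8
  endloop
 endfacet
 facet normal -0.993 0.113 0.035
  outer loop
   vertex 1.0 1.8 2.2
   vertex 0.8 0.6 0.4
   vertex 1.0 1.0 4.8
  endloop
 endfacet
 facet normal -0.943 0.314 -0.105
  outer loop
   vertex 1.0 1.8 2.2
   vertex 1.6 4.4 4.6
   vertex 0.8 0.6 0.4
  endloop
 endfacet
 facet normal -0.983 0.177 0.054
  outer loop
   vertex 1.0 1.8 2.2
   vertex 1.0 1.0 4.8
   vertex 1.6 4.4 4.6
  endloop
 endfacet
 facet normal -0.313 0.830 -0.462
  outer loop
   vertex 2.2 2.4 0.6
   vertex 1.6 4.4 4.6
   vertex 4.2 4.6 3.2
  endloop
 endfacet
 facet normal -0.701 0.590 -0.400
  outer loop
   vertex 2.2 2.4 0.6
   vertex 0.8 0.6 0.4
   vertex 1.6 4.4 4.6
  endloop
 endfacet
 facet normal 0.781 0.026 -0.623
  outer loop
   vertex 2.2 2.4 0.6
   vertex 4.2 4.6 3.2
   vertex 2.4 1.2 0.8
  endloop
 endfacet
 facet normal 0.280 -0.112 -0.953
  outer loop
   vertex 2.2 2.4 0.6
   vertex 2.4 1.2 0.8
   vertex 0.8 0.6 0.4
  endloop
 endfacet
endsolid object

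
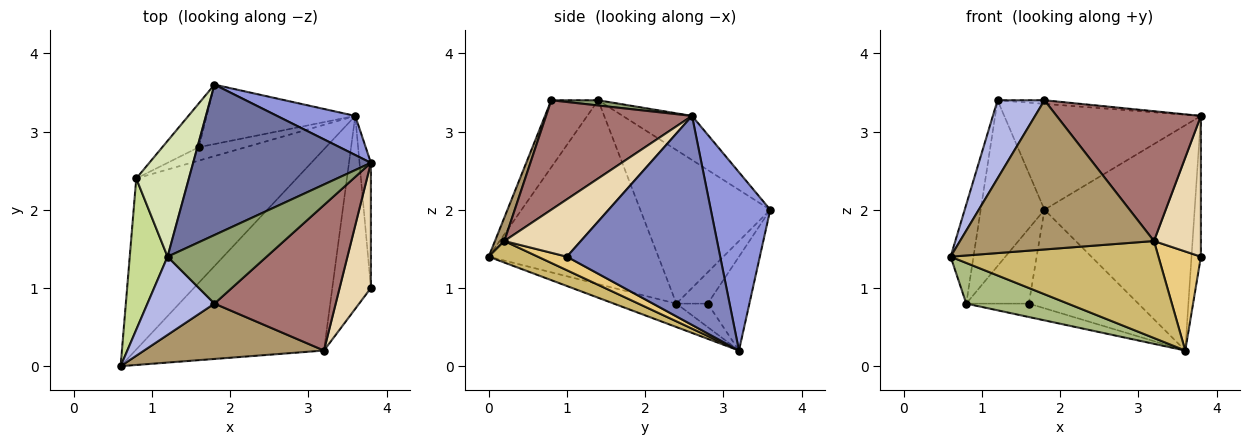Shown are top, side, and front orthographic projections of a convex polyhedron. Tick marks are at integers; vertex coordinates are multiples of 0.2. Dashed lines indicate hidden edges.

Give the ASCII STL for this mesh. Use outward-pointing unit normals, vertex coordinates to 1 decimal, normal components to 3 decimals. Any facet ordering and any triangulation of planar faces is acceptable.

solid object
 facet normal -0.199 0.564 0.801
  outer loop
   vertex 3.8 2.6 3.2
   vertex 1.8 3.6 2.0
   vertex 1.2 1.4 3.4
  endloop
 endfacet
 facet normal 0.997 0.061 -0.054
  outer loop
   vertex 3.6 3.2 0.2
   vertex 3.8 2.6 3.2
   vertex 3.8 1.0 1.4
  endloop
 endfacet
 facet normal 0.363 0.918 0.159
  outer loop
   vertex 3.6 3.2 0.2
   vertex 1.8 3.6 2.0
   vertex 3.8 2.6 3.2
  endloop
 endfacet
 facet normal -0.577 -0.577 0.577
  outer loop
   vertex 1.8 0.8 3.4
   vertex 1.2 1.4 3.4
   vertex 0.6 0.0 1.4
  endloop
 endfacet
 facet normal 0.052 0.052 0.997
  outer loop
   vertex 1.8 0.8 3.4
   vertex 3.8 2.6 3.2
   vertex 1.2 1.4 3.4
  endloop
 endfacet
 facet normal -0.141 -0.229 -0.963
  outer loop
   vertex 0.8 2.4 0.8
   vertex 3.6 3.2 0.2
   vertex 0.6 0.0 1.4
  endloop
 endfacet
 facet normal -0.971 0.131 0.200
  outer loop
   vertex 0.8 2.4 0.8
   vertex 0.6 0.0 1.4
   vertex 1.2 1.4 3.4
  endloop
 endfacet
 facet normal -0.858 0.421 0.294
  outer loop
   vertex 0.8 2.4 0.8
   vertex 1.2 1.4 3.4
   vertex 1.8 3.6 2.0
  endloop
 endfacet
 facet normal 0.045 -0.937 0.347
  outer loop
   vertex 3.2 0.2 1.6
   vertex 1.8 0.8 3.4
   vertex 0.6 0.0 1.4
  endloop
 endfacet
 facet normal 0.102 -0.432 -0.896
  outer loop
   vertex 3.2 0.2 1.6
   vertex 0.6 0.0 1.4
   vertex 3.6 3.2 0.2
  endloop
 endfacet
 facet normal 0.298 -0.436 -0.849
  outer loop
   vertex 3.2 0.2 1.6
   vertex 3.6 3.2 0.2
   vertex 3.8 1.0 1.4
  endloop
 endfacet
 facet normal 0.773 -0.474 0.422
  outer loop
   vertex 3.2 0.2 1.6
   vertex 3.8 1.0 1.4
   vertex 3.8 2.6 3.2
  endloop
 endfacet
 facet normal 0.559 -0.552 0.619
  outer loop
   vertex 3.2 0.2 1.6
   vertex 3.8 2.6 3.2
   vertex 1.8 0.8 3.4
  endloop
 endfacet
 facet normal -0.310 0.814 -0.491
  outer loop
   vertex 1.6 2.8 0.8
   vertex 1.8 3.6 2.0
   vertex 3.6 3.2 0.2
  endloop
 endfacet
 facet normal -0.396 0.793 -0.463
  outer loop
   vertex 1.6 2.8 0.8
   vertex 0.8 2.4 0.8
   vertex 1.8 3.6 2.0
  endloop
 endfacet
 facet normal -0.333 0.667 -0.667
  outer loop
   vertex 1.6 2.8 0.8
   vertex 3.6 3.2 0.2
   vertex 0.8 2.4 0.8
  endloop
 endfacet
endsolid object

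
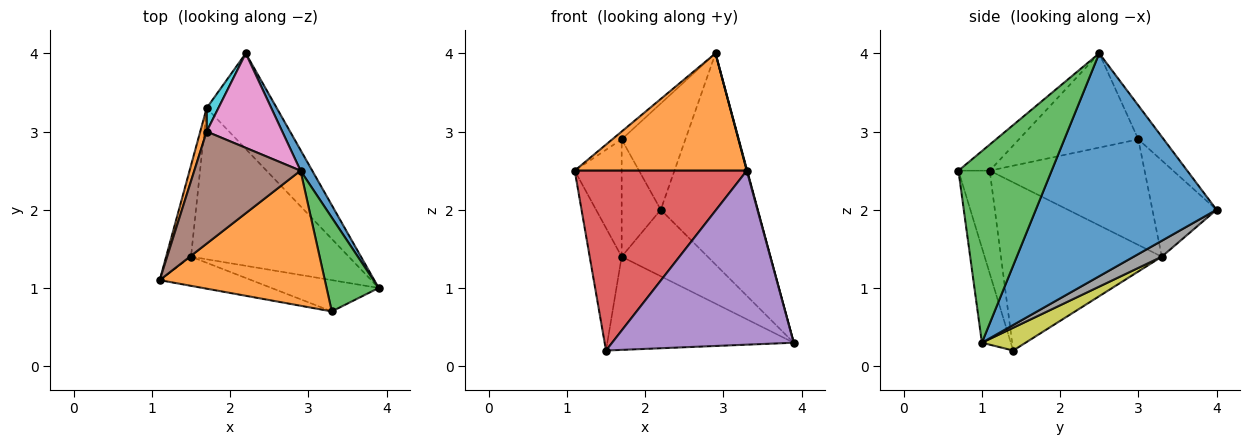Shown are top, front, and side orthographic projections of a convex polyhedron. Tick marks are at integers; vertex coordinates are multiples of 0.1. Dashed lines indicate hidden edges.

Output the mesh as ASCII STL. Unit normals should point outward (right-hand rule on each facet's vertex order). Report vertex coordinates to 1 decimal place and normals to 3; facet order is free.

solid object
 facet normal 0.880 0.472 0.046
  outer loop
   vertex 2.9 2.5 4.0
   vertex 3.9 1.0 0.3
   vertex 2.2 4.0 2.0
  endloop
 endfacet
 facet normal -0.118 -0.651 0.750
  outer loop
   vertex 3.3 0.7 2.5
   vertex 2.9 2.5 4.0
   vertex 1.1 1.1 2.5
  endloop
 endfacet
 facet normal 0.965 -0.004 0.263
  outer loop
   vertex 3.3 0.7 2.5
   vertex 3.9 1.0 0.3
   vertex 2.9 2.5 4.0
  endloop
 endfacet
 facet normal -0.177 -0.972 -0.157
  outer loop
   vertex 3.3 0.7 2.5
   vertex 1.1 1.1 2.5
   vertex 1.5 1.4 0.2
  endloop
 endfacet
 facet normal -0.155 -0.972 -0.175
  outer loop
   vertex 3.3 0.7 2.5
   vertex 1.5 1.4 0.2
   vertex 3.9 1.0 0.3
  endloop
 endfacet
 facet normal -0.663 0.052 0.747
  outer loop
   vertex 1.7 3.0 2.9
   vertex 1.1 1.1 2.5
   vertex 2.9 2.5 4.0
  endloop
 endfacet
 facet normal -0.286 0.716 0.637
  outer loop
   vertex 1.7 3.0 2.9
   vertex 2.9 2.5 4.0
   vertex 2.2 4.0 2.0
  endloop
 endfacet
 facet normal 0.183 0.561 -0.807
  outer loop
   vertex 1.7 3.3 1.4
   vertex 2.2 4.0 2.0
   vertex 3.9 1.0 0.3
  endloop
 endfacet
 facet normal 0.122 0.521 -0.845
  outer loop
   vertex 1.7 3.3 1.4
   vertex 3.9 1.0 0.3
   vertex 1.5 1.4 0.2
  endloop
 endfacet
 facet normal -0.849 0.518 0.104
  outer loop
   vertex 1.7 3.3 1.4
   vertex 1.7 3.0 2.9
   vertex 2.2 4.0 2.0
  endloop
 endfacet
 facet normal -0.971 0.193 -0.144
  outer loop
   vertex 1.7 3.3 1.4
   vertex 1.5 1.4 0.2
   vertex 1.1 1.1 2.5
  endloop
 endfacet
 facet normal -0.955 0.290 0.058
  outer loop
   vertex 1.7 3.3 1.4
   vertex 1.1 1.1 2.5
   vertex 1.7 3.0 2.9
  endloop
 endfacet
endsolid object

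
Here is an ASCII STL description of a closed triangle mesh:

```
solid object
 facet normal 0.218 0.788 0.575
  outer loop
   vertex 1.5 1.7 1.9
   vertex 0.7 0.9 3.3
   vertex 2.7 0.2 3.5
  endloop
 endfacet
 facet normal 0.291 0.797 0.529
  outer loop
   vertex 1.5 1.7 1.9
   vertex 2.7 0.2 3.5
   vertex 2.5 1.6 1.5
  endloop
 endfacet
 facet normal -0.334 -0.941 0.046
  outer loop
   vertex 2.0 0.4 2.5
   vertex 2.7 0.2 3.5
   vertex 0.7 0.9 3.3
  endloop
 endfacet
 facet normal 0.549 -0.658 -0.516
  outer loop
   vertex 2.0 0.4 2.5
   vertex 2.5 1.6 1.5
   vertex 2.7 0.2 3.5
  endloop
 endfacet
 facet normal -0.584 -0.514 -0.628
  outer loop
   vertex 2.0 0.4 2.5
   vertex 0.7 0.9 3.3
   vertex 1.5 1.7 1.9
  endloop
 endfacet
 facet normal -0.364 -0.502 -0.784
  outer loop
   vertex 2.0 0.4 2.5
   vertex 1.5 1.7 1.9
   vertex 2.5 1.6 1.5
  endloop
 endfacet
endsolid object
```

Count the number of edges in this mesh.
9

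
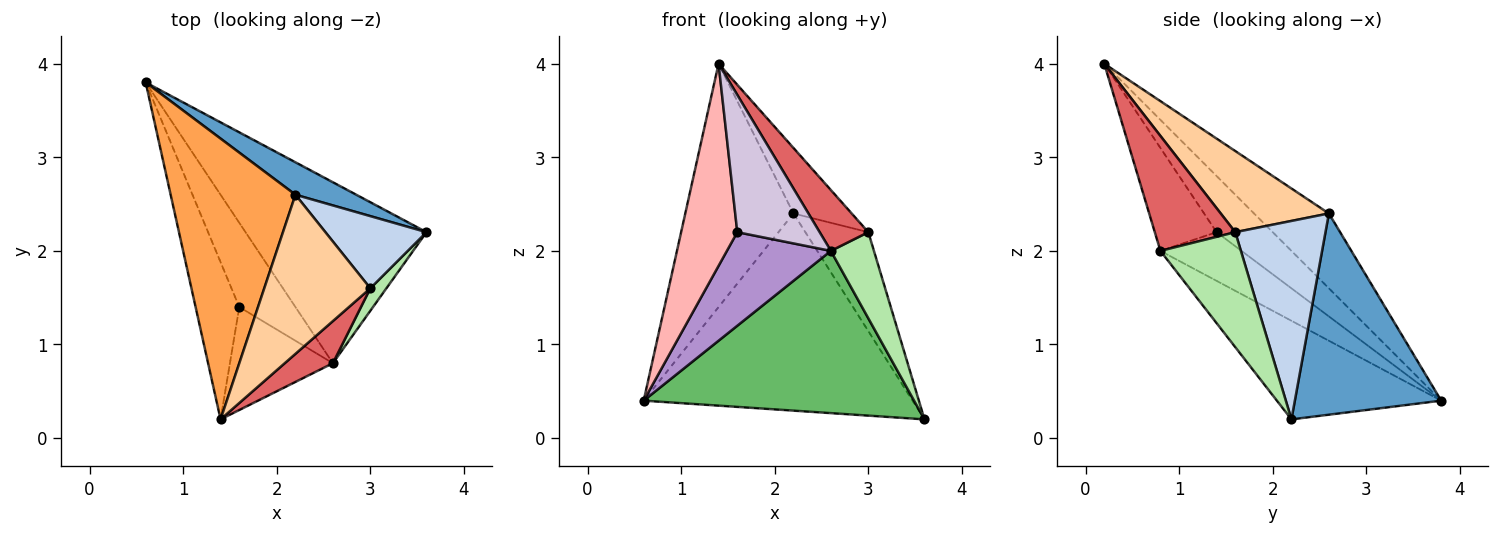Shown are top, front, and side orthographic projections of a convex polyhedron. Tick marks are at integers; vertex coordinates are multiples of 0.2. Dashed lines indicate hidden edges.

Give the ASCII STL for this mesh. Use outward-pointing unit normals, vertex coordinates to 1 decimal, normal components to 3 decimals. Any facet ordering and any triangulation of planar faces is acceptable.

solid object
 facet normal 0.473 0.869 0.143
  outer loop
   vertex 2.2 2.6 2.4
   vertex 3.6 2.2 0.2
   vertex 0.6 3.8 0.4
  endloop
 endfacet
 facet normal 0.757 0.528 0.385
  outer loop
   vertex 2.2 2.6 2.4
   vertex 3.0 1.6 2.2
   vertex 3.6 2.2 0.2
  endloop
 endfacet
 facet normal -0.413 0.596 0.688
  outer loop
   vertex 2.2 2.6 2.4
   vertex 0.6 3.8 0.4
   vertex 1.4 0.2 4.0
  endloop
 endfacet
 facet normal 0.577 0.311 0.755
  outer loop
   vertex 2.2 2.6 2.4
   vertex 1.4 0.2 4.0
   vertex 3.0 1.6 2.2
  endloop
 endfacet
 facet normal -0.376 -0.619 -0.690
  outer loop
   vertex 2.6 0.8 2.0
   vertex 0.6 3.8 0.4
   vertex 3.6 2.2 0.2
  endloop
 endfacet
 facet normal 0.875 -0.468 0.122
  outer loop
   vertex 2.6 0.8 2.0
   vertex 3.6 2.2 0.2
   vertex 3.0 1.6 2.2
  endloop
 endfacet
 facet normal 0.806 -0.487 0.337
  outer loop
   vertex 2.6 0.8 2.0
   vertex 3.0 1.6 2.2
   vertex 1.4 0.2 4.0
  endloop
 endfacet
 facet normal -0.620 -0.620 -0.482
  outer loop
   vertex 1.6 1.4 2.2
   vertex 1.4 0.2 4.0
   vertex 0.6 3.8 0.4
  endloop
 endfacet
 facet normal -0.502 -0.643 -0.579
  outer loop
   vertex 1.6 1.4 2.2
   vertex 0.6 3.8 0.4
   vertex 2.6 0.8 2.0
  endloop
 endfacet
 facet normal -0.514 -0.686 -0.514
  outer loop
   vertex 1.6 1.4 2.2
   vertex 2.6 0.8 2.0
   vertex 1.4 0.2 4.0
  endloop
 endfacet
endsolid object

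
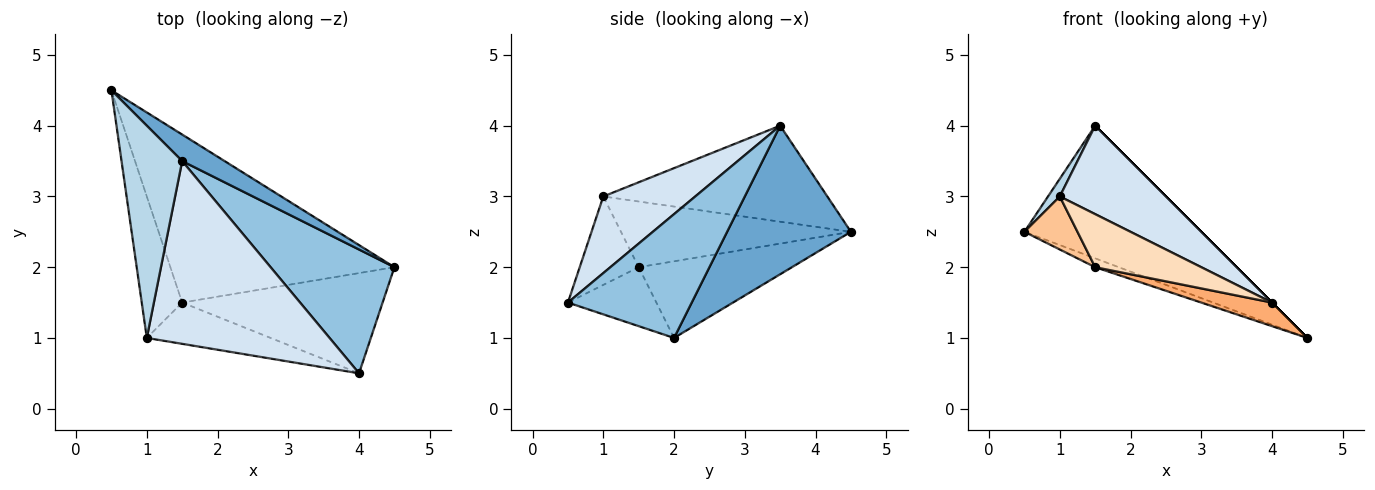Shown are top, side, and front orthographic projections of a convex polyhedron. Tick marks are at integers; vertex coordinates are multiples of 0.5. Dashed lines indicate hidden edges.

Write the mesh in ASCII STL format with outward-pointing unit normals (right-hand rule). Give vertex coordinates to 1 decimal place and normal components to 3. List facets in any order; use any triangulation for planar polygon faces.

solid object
 facet normal 0.566 0.808 0.162
  outer loop
   vertex 1.5 3.5 4.0
   vertex 4.5 2.0 1.0
   vertex 0.5 4.5 2.5
  endloop
 endfacet
 facet normal 0.707 0.000 0.707
  outer loop
   vertex 1.5 3.5 4.0
   vertex 4.0 0.5 1.5
   vertex 4.5 2.0 1.0
  endloop
 endfacet
 facet normal -0.845 -0.044 0.533
  outer loop
   vertex 1.0 1.0 3.0
   vertex 1.5 3.5 4.0
   vertex 0.5 4.5 2.5
  endloop
 endfacet
 facet normal 0.353 -0.407 0.842
  outer loop
   vertex 1.0 1.0 3.0
   vertex 4.0 0.5 1.5
   vertex 1.5 3.5 4.0
  endloop
 endfacet
 facet normal -0.323 0.050 -0.945
  outer loop
   vertex 1.5 1.5 2.0
   vertex 0.5 4.5 2.5
   vertex 4.5 2.0 1.0
  endloop
 endfacet
 facet normal -0.275 -0.220 -0.936
  outer loop
   vertex 1.5 1.5 2.0
   vertex 4.5 2.0 1.0
   vertex 4.0 0.5 1.5
  endloop
 endfacet
 facet normal -0.836 -0.193 -0.514
  outer loop
   vertex 1.5 1.5 2.0
   vertex 1.0 1.0 3.0
   vertex 0.5 4.5 2.5
  endloop
 endfacet
 facet normal -0.402 -0.723 -0.562
  outer loop
   vertex 1.5 1.5 2.0
   vertex 4.0 0.5 1.5
   vertex 1.0 1.0 3.0
  endloop
 endfacet
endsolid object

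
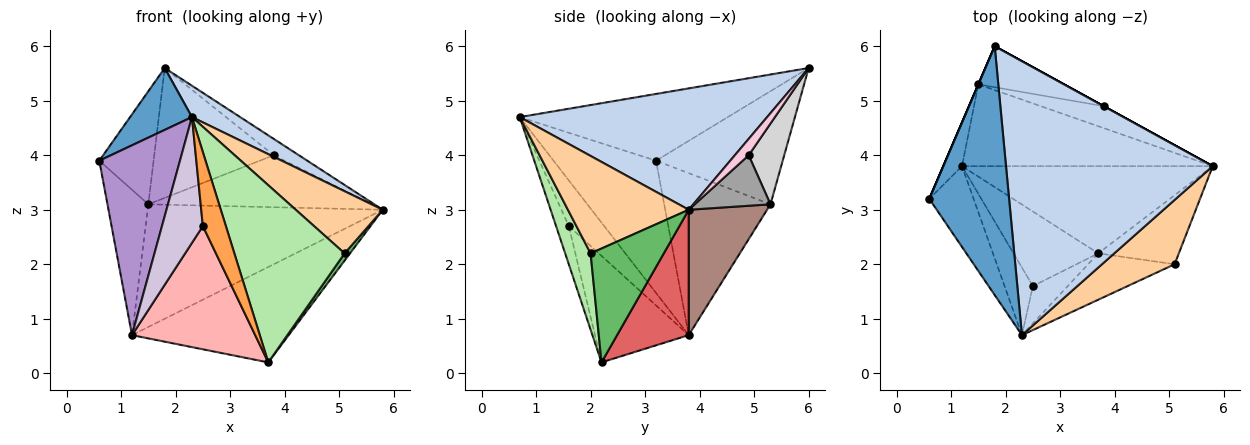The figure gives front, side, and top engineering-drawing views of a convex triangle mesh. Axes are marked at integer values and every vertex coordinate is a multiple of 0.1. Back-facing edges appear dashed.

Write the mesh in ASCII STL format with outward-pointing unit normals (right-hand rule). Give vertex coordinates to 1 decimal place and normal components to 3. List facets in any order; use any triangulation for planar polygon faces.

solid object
 facet normal -0.630 -0.187 0.753
  outer loop
   vertex 1.8 6.0 5.6
   vertex 0.6 3.2 3.9
   vertex 2.3 0.7 4.7
  endloop
 endfacet
 facet normal 0.504 -0.098 0.858
  outer loop
   vertex 1.8 6.0 5.6
   vertex 2.3 0.7 4.7
   vertex 5.8 3.8 3.0
  endloop
 endfacet
 facet normal -0.442 -0.800 -0.404
  outer loop
   vertex 2.5 1.6 2.7
   vertex 3.7 2.2 0.2
   vertex 2.3 0.7 4.7
  endloop
 endfacet
 facet normal 0.694 -0.500 0.518
  outer loop
   vertex 5.1 2.0 2.2
   vertex 5.8 3.8 3.0
   vertex 2.3 0.7 4.7
  endloop
 endfacet
 facet normal 0.815 -0.061 -0.576
  outer loop
   vertex 5.1 2.0 2.2
   vertex 3.7 2.2 0.2
   vertex 5.8 3.8 3.0
  endloop
 endfacet
 facet normal 0.218 -0.944 -0.247
  outer loop
   vertex 5.1 2.0 2.2
   vertex 2.3 0.7 4.7
   vertex 3.7 2.2 0.2
  endloop
 endfacet
 facet normal 0.320 0.699 -0.639
  outer loop
   vertex 1.2 3.8 0.7
   vertex 5.8 3.8 3.0
   vertex 3.7 2.2 0.2
  endloop
 endfacet
 facet normal -0.546 -0.717 -0.434
  outer loop
   vertex 1.2 3.8 0.7
   vertex 3.7 2.2 0.2
   vertex 2.5 1.6 2.7
  endloop
 endfacet
 facet normal -0.760 -0.598 -0.255
  outer loop
   vertex 1.2 3.8 0.7
   vertex 2.3 0.7 4.7
   vertex 0.6 3.2 3.9
  endloop
 endfacet
 facet normal -0.607 -0.700 -0.376
  outer loop
   vertex 1.2 3.8 0.7
   vertex 2.5 1.6 2.7
   vertex 2.3 0.7 4.7
  endloop
 endfacet
 facet normal 0.267 0.802 -0.535
  outer loop
   vertex 1.5 5.3 3.1
   vertex 5.8 3.8 3.0
   vertex 1.2 3.8 0.7
  endloop
 endfacet
 facet normal -0.919 0.394 0.000
  outer loop
   vertex 1.5 5.3 3.1
   vertex 0.6 3.2 3.9
   vertex 1.8 6.0 5.6
  endloop
 endfacet
 facet normal -0.928 0.357 -0.107
  outer loop
   vertex 1.5 5.3 3.1
   vertex 1.2 3.8 0.7
   vertex 0.6 3.2 3.9
  endloop
 endfacet
 facet normal 0.482 0.876 0.000
  outer loop
   vertex 3.8 4.9 4.0
   vertex 1.8 6.0 5.6
   vertex 5.8 3.8 3.0
  endloop
 endfacet
 facet normal 0.298 0.879 -0.371
  outer loop
   vertex 3.8 4.9 4.0
   vertex 5.8 3.8 3.0
   vertex 1.5 5.3 3.1
  endloop
 endfacet
 facet normal 0.273 0.917 -0.290
  outer loop
   vertex 3.8 4.9 4.0
   vertex 1.5 5.3 3.1
   vertex 1.8 6.0 5.6
  endloop
 endfacet
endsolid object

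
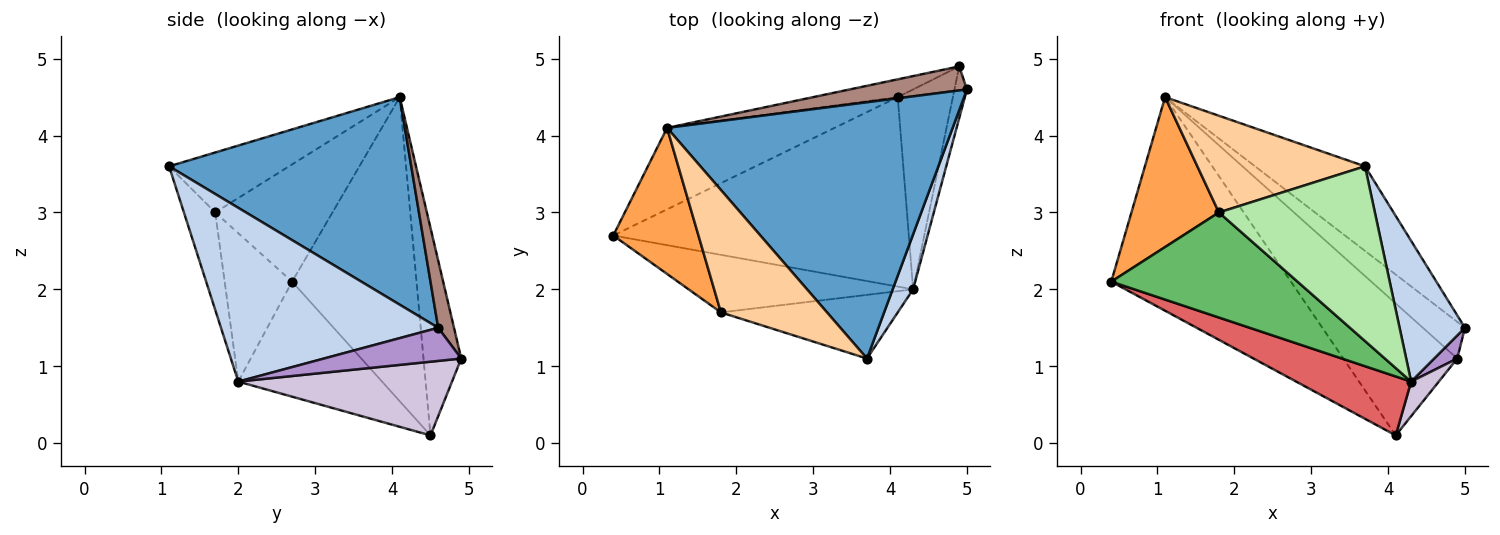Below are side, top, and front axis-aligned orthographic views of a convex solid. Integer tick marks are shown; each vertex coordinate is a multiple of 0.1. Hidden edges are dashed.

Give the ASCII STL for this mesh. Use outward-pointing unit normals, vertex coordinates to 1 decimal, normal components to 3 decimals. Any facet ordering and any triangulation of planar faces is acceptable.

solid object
 facet normal 0.568 0.258 0.782
  outer loop
   vertex 1.1 4.1 4.5
   vertex 3.7 1.1 3.6
   vertex 5.0 4.6 1.5
  endloop
 endfacet
 facet normal 0.952 -0.286 0.112
  outer loop
   vertex 4.3 2.0 0.8
   vertex 5.0 4.6 1.5
   vertex 3.7 1.1 3.6
  endloop
 endfacet
 facet normal -0.693 -0.517 0.503
  outer loop
   vertex 1.8 1.7 3.0
   vertex 1.1 4.1 4.5
   vertex 0.4 2.7 2.1
  endloop
 endfacet
 facet normal -0.405 -0.567 0.717
  outer loop
   vertex 1.8 1.7 3.0
   vertex 3.7 1.1 3.6
   vertex 1.1 4.1 4.5
  endloop
 endfacet
 facet normal -0.303 -0.836 -0.458
  outer loop
   vertex 1.8 1.7 3.0
   vertex 0.4 2.7 2.1
   vertex 4.3 2.0 0.8
  endloop
 endfacet
 facet normal -0.185 -0.923 -0.336
  outer loop
   vertex 1.8 1.7 3.0
   vertex 4.3 2.0 0.8
   vertex 3.7 1.1 3.6
  endloop
 endfacet
 facet normal -0.348 -0.278 -0.895
  outer loop
   vertex 4.1 4.5 0.1
   vertex 4.3 2.0 0.8
   vertex 0.4 2.7 2.1
  endloop
 endfacet
 facet normal -0.543 0.784 -0.299
  outer loop
   vertex 4.1 4.5 0.1
   vertex 0.4 2.7 2.1
   vertex 1.1 4.1 4.5
  endloop
 endfacet
 facet normal 0.925 -0.155 -0.348
  outer loop
   vertex 4.9 4.9 1.1
   vertex 5.0 4.6 1.5
   vertex 4.3 2.0 0.8
  endloop
 endfacet
 facet normal 0.796 -0.103 -0.596
  outer loop
   vertex 4.9 4.9 1.1
   vertex 4.3 2.0 0.8
   vertex 4.1 4.5 0.1
  endloop
 endfacet
 facet normal 0.300 0.798 0.523
  outer loop
   vertex 4.9 4.9 1.1
   vertex 1.1 4.1 4.5
   vertex 5.0 4.6 1.5
  endloop
 endfacet
 facet normal -0.312 0.942 -0.127
  outer loop
   vertex 4.9 4.9 1.1
   vertex 4.1 4.5 0.1
   vertex 1.1 4.1 4.5
  endloop
 endfacet
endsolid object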